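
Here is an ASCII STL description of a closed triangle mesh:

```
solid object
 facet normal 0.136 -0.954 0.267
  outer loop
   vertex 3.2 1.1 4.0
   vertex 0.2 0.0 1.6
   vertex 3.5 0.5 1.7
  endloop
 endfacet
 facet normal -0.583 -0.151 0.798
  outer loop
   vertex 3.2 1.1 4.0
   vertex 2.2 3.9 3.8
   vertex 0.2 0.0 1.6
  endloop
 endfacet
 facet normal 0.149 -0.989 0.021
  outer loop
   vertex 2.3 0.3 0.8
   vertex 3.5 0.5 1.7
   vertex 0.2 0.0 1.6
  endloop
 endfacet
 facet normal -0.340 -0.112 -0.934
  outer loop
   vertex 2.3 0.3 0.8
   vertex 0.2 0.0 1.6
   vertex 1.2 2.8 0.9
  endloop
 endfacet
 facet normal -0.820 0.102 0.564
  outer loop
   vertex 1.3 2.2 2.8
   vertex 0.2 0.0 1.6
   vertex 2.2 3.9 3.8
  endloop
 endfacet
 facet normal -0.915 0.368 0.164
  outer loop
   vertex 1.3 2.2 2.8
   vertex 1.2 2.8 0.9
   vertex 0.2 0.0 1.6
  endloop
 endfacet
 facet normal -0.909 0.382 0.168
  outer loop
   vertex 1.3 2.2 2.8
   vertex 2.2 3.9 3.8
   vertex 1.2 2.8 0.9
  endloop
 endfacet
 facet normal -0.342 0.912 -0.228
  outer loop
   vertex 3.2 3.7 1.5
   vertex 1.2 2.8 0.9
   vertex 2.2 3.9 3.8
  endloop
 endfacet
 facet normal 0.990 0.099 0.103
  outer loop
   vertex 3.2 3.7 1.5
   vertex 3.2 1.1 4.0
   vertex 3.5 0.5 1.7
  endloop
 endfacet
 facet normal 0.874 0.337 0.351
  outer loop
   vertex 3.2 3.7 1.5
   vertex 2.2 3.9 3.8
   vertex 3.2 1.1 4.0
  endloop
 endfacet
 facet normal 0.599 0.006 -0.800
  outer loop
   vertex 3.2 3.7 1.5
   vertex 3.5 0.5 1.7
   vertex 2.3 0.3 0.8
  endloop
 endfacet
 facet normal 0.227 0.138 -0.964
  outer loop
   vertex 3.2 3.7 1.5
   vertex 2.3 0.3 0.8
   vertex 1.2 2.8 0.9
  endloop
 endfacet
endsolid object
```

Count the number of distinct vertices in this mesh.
8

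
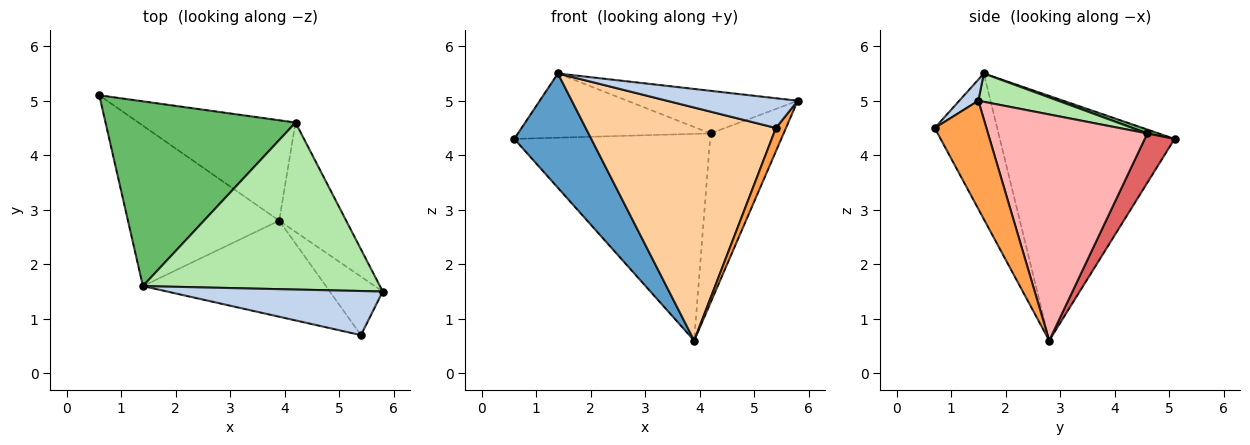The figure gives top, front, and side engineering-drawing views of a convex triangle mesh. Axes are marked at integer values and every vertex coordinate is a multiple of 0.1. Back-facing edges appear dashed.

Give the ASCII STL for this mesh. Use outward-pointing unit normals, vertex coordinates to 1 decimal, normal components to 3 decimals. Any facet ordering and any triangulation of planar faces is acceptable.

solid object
 facet normal -0.797 -0.351 -0.492
  outer loop
   vertex 3.9 2.8 0.6
   vertex 1.4 1.6 5.5
   vertex 0.6 5.1 4.3
  endloop
 endfacet
 facet normal 0.081 -0.557 0.826
  outer loop
   vertex 5.4 0.7 4.5
   vertex 5.8 1.5 5.0
   vertex 1.4 1.6 5.5
  endloop
 endfacet
 facet normal 0.885 -0.172 -0.433
  outer loop
   vertex 5.4 0.7 4.5
   vertex 3.9 2.8 0.6
   vertex 5.8 1.5 5.0
  endloop
 endfacet
 facet normal -0.290 -0.885 -0.365
  outer loop
   vertex 5.4 0.7 4.5
   vertex 1.4 1.6 5.5
   vertex 3.9 2.8 0.6
  endloop
 endfacet
 facet normal 0.019 0.328 0.944
  outer loop
   vertex 4.2 4.6 4.4
   vertex 0.6 5.1 4.3
   vertex 1.4 1.6 5.5
  endloop
 endfacet
 facet normal 0.115 0.246 0.963
  outer loop
   vertex 4.2 4.6 4.4
   vertex 1.4 1.6 5.5
   vertex 5.8 1.5 5.0
  endloop
 endfacet
 facet normal 0.136 0.891 -0.433
  outer loop
   vertex 4.2 4.6 4.4
   vertex 3.9 2.8 0.6
   vertex 0.6 5.1 4.3
  endloop
 endfacet
 facet normal 0.878 0.403 -0.260
  outer loop
   vertex 4.2 4.6 4.4
   vertex 5.8 1.5 5.0
   vertex 3.9 2.8 0.6
  endloop
 endfacet
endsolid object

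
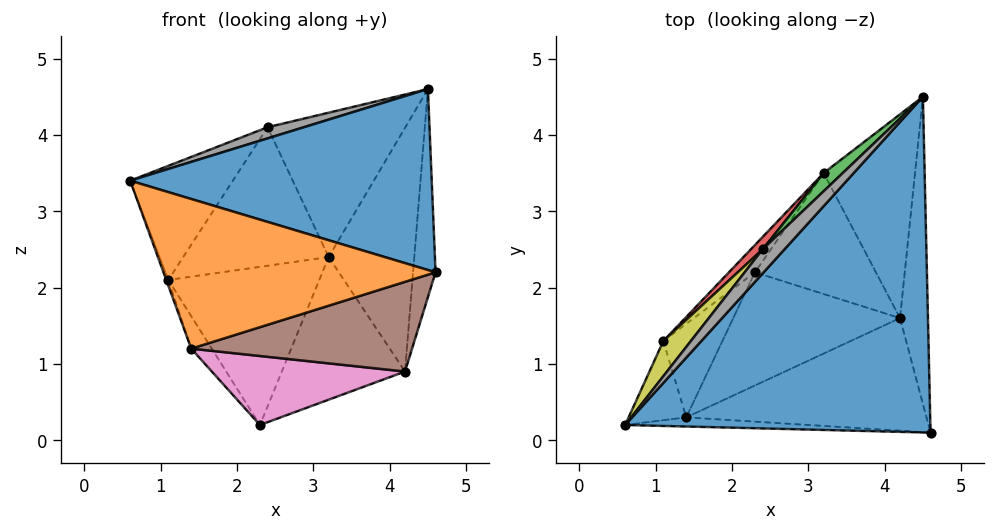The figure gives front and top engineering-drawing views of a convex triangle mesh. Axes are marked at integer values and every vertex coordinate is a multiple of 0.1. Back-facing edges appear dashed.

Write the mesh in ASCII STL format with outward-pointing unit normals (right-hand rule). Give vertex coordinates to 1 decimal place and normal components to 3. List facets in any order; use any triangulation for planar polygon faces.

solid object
 facet normal 0.245 -0.460 0.854
  outer loop
   vertex 4.5 4.5 4.6
   vertex 0.6 0.2 3.4
   vertex 4.6 0.1 2.2
  endloop
 endfacet
 facet normal -0.043 -0.997 -0.061
  outer loop
   vertex 1.4 0.3 1.2
   vertex 4.6 0.1 2.2
   vertex 0.6 0.2 3.4
  endloop
 endfacet
 facet normal -0.940 0.025 -0.341
  outer loop
   vertex 1.1 1.3 2.1
   vertex 1.4 0.3 1.2
   vertex 0.6 0.2 3.4
  endloop
 endfacet
 facet normal -0.867 0.163 -0.470
  outer loop
   vertex 1.1 1.3 2.1
   vertex 2.3 2.2 0.2
   vertex 1.4 0.3 1.2
  endloop
 endfacet
 facet normal 0.979 0.114 -0.169
  outer loop
   vertex 4.2 1.6 0.9
   vertex 4.5 4.5 4.6
   vertex 4.6 0.1 2.2
  endloop
 endfacet
 facet normal 0.201 -0.610 -0.766
  outer loop
   vertex 4.2 1.6 0.9
   vertex 4.6 0.1 2.2
   vertex 1.4 0.3 1.2
  endloop
 endfacet
 facet normal 0.149 -0.515 -0.844
  outer loop
   vertex 4.2 1.6 0.9
   vertex 1.4 0.3 1.2
   vertex 2.3 2.2 0.2
  endloop
 endfacet
 facet normal 0.181 -0.413 0.892
  outer loop
   vertex 2.4 2.5 4.1
   vertex 0.6 0.2 3.4
   vertex 4.5 4.5 4.6
  endloop
 endfacet
 facet normal -0.800 0.573 0.177
  outer loop
   vertex 2.4 2.5 4.1
   vertex 1.1 1.3 2.1
   vertex 0.6 0.2 3.4
  endloop
 endfacet
 facet normal -0.710 0.694 -0.120
  outer loop
   vertex 3.2 3.5 2.4
   vertex 2.3 2.2 0.2
   vertex 1.1 1.3 2.1
  endloop
 endfacet
 facet normal 0.444 0.687 -0.575
  outer loop
   vertex 3.2 3.5 2.4
   vertex 4.5 4.5 4.6
   vertex 4.2 1.6 0.9
  endloop
 endfacet
 facet normal 0.432 0.688 -0.583
  outer loop
   vertex 3.2 3.5 2.4
   vertex 4.2 1.6 0.9
   vertex 2.3 2.2 0.2
  endloop
 endfacet
 facet normal -0.698 0.711 0.089
  outer loop
   vertex 3.2 3.5 2.4
   vertex 2.4 2.5 4.1
   vertex 4.5 4.5 4.6
  endloop
 endfacet
 facet normal -0.726 0.685 0.061
  outer loop
   vertex 3.2 3.5 2.4
   vertex 1.1 1.3 2.1
   vertex 2.4 2.5 4.1
  endloop
 endfacet
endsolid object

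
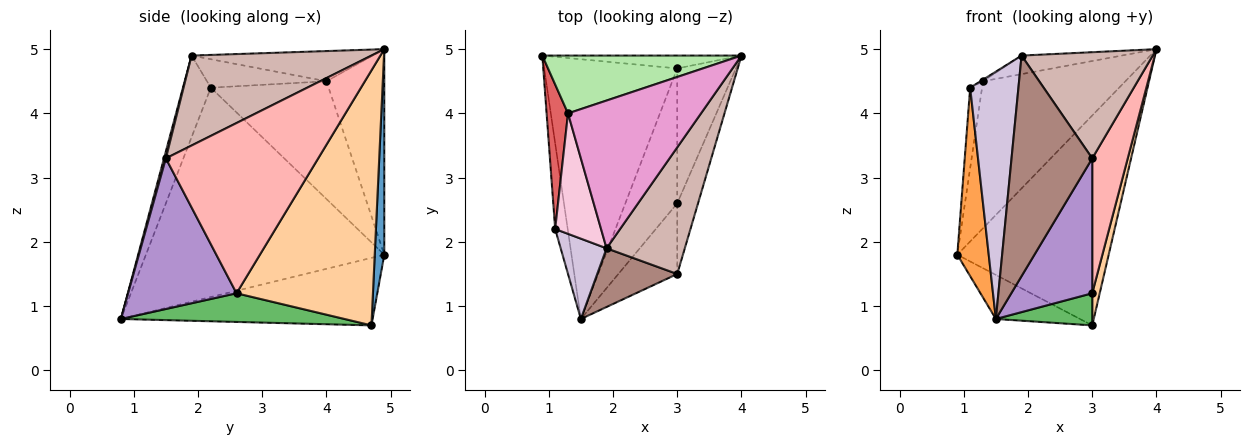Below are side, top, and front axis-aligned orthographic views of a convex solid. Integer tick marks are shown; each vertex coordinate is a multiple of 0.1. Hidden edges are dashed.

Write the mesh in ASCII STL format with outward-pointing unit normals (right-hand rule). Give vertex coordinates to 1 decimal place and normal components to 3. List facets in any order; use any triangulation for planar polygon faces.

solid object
 facet normal 0.063 0.996 -0.061
  outer loop
   vertex 3.0 4.7 0.7
   vertex 0.9 4.9 1.8
   vertex 4.0 4.9 5.0
  endloop
 endfacet
 facet normal -0.448 0.150 -0.882
  outer loop
   vertex 3.0 4.7 0.7
   vertex 1.5 0.8 0.8
   vertex 0.9 4.9 1.8
  endloop
 endfacet
 facet normal -0.990 -0.130 -0.059
  outer loop
   vertex 1.1 2.2 4.4
   vertex 0.9 4.9 1.8
   vertex 1.5 0.8 0.8
  endloop
 endfacet
 facet normal 0.973 -0.053 -0.224
  outer loop
   vertex 3.0 2.6 1.2
   vertex 3.0 4.7 0.7
   vertex 4.0 4.9 5.0
  endloop
 endfacet
 facet normal 0.473 -0.204 -0.857
  outer loop
   vertex 3.0 2.6 1.2
   vertex 1.5 0.8 0.8
   vertex 3.0 4.7 0.7
  endloop
 endfacet
 facet normal -0.354 0.870 0.343
  outer loop
   vertex 1.3 4.0 4.5
   vertex 4.0 4.9 5.0
   vertex 0.9 4.9 1.8
  endloop
 endfacet
 facet normal -0.979 0.099 0.178
  outer loop
   vertex 1.3 4.0 4.5
   vertex 0.9 4.9 1.8
   vertex 1.1 2.2 4.4
  endloop
 endfacet
 facet normal 0.967 -0.225 -0.118
  outer loop
   vertex 3.0 1.5 3.3
   vertex 3.0 2.6 1.2
   vertex 4.0 4.9 5.0
  endloop
 endfacet
 facet normal 0.765 -0.571 -0.299
  outer loop
   vertex 3.0 1.5 3.3
   vertex 1.5 0.8 0.8
   vertex 3.0 2.6 1.2
  endloop
 endfacet
 facet normal -0.482 -0.834 0.271
  outer loop
   vertex 1.9 1.9 4.9
   vertex 1.1 2.2 4.4
   vertex 1.5 0.8 0.8
  endloop
 endfacet
 facet normal 0.023 -0.966 0.257
  outer loop
   vertex 1.9 1.9 4.9
   vertex 1.5 0.8 0.8
   vertex 3.0 1.5 3.3
  endloop
 endfacet
 facet normal 0.661 -0.482 0.575
  outer loop
   vertex 1.9 1.9 4.9
   vertex 3.0 1.5 3.3
   vertex 4.0 4.9 5.0
  endloop
 endfacet
 facet normal -0.220 0.122 0.968
  outer loop
   vertex 1.9 1.9 4.9
   vertex 4.0 4.9 5.0
   vertex 1.3 4.0 4.5
  endloop
 endfacet
 facet normal -0.527 0.011 0.850
  outer loop
   vertex 1.9 1.9 4.9
   vertex 1.3 4.0 4.5
   vertex 1.1 2.2 4.4
  endloop
 endfacet
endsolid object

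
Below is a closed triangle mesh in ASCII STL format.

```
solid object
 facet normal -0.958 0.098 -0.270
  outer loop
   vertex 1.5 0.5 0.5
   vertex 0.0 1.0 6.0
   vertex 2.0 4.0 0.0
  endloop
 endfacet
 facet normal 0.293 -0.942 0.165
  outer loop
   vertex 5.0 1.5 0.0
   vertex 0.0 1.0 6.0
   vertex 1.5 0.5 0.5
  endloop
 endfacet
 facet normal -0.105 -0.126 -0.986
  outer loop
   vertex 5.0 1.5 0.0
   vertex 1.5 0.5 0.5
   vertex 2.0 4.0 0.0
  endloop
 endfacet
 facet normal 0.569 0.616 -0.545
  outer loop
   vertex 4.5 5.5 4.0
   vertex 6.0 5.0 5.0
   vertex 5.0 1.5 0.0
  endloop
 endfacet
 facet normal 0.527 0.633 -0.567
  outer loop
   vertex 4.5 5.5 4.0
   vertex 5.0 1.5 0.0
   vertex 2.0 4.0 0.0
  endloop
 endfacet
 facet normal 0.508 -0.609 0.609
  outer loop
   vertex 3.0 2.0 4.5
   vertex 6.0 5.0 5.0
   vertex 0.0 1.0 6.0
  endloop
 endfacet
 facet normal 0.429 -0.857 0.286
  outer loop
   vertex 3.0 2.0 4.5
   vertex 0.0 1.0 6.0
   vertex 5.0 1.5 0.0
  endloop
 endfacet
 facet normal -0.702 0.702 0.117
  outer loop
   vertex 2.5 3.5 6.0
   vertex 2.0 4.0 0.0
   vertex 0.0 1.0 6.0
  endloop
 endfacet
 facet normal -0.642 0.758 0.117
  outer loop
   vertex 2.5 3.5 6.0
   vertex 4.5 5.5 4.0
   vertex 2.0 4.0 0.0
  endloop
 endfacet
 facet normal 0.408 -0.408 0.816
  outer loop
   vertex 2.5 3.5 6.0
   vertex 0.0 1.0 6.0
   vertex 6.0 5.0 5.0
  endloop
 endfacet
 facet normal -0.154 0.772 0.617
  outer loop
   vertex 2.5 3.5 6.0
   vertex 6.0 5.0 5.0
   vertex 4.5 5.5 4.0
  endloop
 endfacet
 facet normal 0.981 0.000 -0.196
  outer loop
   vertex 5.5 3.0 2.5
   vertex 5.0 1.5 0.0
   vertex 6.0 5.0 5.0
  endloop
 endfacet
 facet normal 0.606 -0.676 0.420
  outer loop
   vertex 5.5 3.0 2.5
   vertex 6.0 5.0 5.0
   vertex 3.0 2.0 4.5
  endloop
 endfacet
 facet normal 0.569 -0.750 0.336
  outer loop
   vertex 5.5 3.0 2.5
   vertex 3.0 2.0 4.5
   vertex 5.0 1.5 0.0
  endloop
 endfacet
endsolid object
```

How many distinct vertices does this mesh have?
9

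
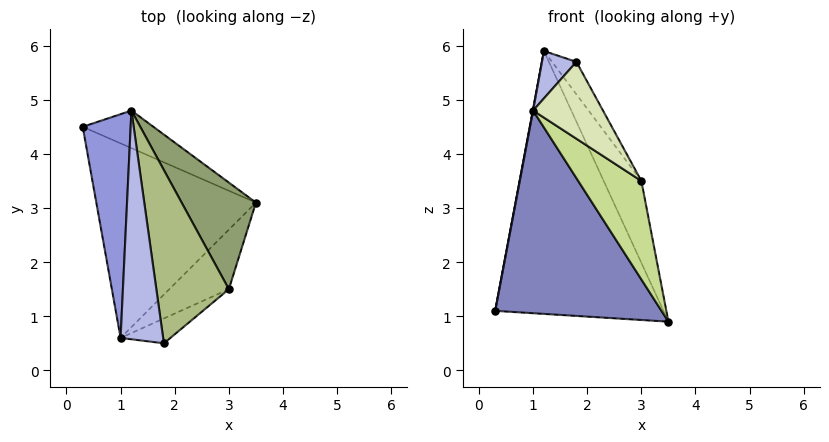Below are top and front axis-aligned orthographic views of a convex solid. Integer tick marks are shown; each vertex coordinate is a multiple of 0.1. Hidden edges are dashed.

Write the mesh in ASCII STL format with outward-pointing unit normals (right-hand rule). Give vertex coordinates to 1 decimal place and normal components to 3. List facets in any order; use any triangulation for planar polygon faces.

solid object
 facet normal 0.391 0.911 -0.130
  outer loop
   vertex 1.2 4.8 5.9
   vertex 3.5 3.1 0.9
   vertex 0.3 4.5 1.1
  endloop
 endfacet
 facet normal -0.338 -0.679 -0.652
  outer loop
   vertex 1.0 0.6 4.8
   vertex 0.3 4.5 1.1
   vertex 3.5 3.1 0.9
  endloop
 endfacet
 facet normal -0.983 -0.001 0.184
  outer loop
   vertex 1.0 0.6 4.8
   vertex 1.2 4.8 5.9
   vertex 0.3 4.5 1.1
  endloop
 endfacet
 facet normal -0.748 -0.135 0.650
  outer loop
   vertex 1.0 0.6 4.8
   vertex 1.8 0.5 5.7
   vertex 1.2 4.8 5.9
  endloop
 endfacet
 facet normal 0.909 0.255 0.331
  outer loop
   vertex 3.0 1.5 3.5
   vertex 3.5 3.1 0.9
   vertex 1.2 4.8 5.9
  endloop
 endfacet
 facet normal 0.855 0.096 0.510
  outer loop
   vertex 3.0 1.5 3.5
   vertex 1.2 4.8 5.9
   vertex 1.8 0.5 5.7
  endloop
 endfacet
 facet normal 0.049 -0.855 -0.517
  outer loop
   vertex 3.0 1.5 3.5
   vertex 1.0 0.6 4.8
   vertex 3.5 3.1 0.9
  endloop
 endfacet
 facet normal 0.222 -0.928 -0.300
  outer loop
   vertex 3.0 1.5 3.5
   vertex 1.8 0.5 5.7
   vertex 1.0 0.6 4.8
  endloop
 endfacet
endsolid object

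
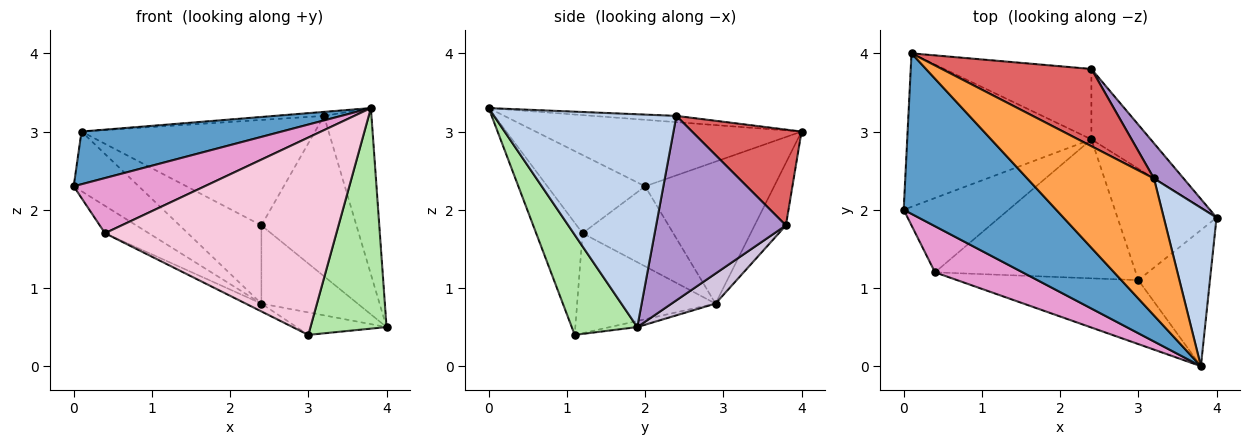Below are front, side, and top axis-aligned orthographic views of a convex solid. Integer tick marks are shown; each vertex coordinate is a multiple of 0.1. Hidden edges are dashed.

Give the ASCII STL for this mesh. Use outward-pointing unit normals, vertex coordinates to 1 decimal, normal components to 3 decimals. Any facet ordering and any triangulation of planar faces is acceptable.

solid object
 facet normal -0.383 -0.288 0.878
  outer loop
   vertex 3.8 0.0 3.3
   vertex 0.1 4.0 3.0
   vertex 0.0 2.0 2.3
  endloop
 endfacet
 facet normal 0.941 0.245 0.233
  outer loop
   vertex 3.2 2.4 3.2
   vertex 3.8 0.0 3.3
   vertex 4.0 1.9 0.5
  endloop
 endfacet
 facet normal -0.049 0.029 0.998
  outer loop
   vertex 3.2 2.4 3.2
   vertex 0.1 4.0 3.0
   vertex 3.8 0.0 3.3
  endloop
 endfacet
 facet normal -0.583 0.294 -0.757
  outer loop
   vertex 2.4 2.9 0.8
   vertex 0.0 2.0 2.3
   vertex 0.1 4.0 3.0
  endloop
 endfacet
 facet normal -0.060 0.197 -0.978
  outer loop
   vertex 3.0 1.1 0.4
   vertex 2.4 2.9 0.8
   vertex 4.0 1.9 0.5
  endloop
 endfacet
 facet normal 0.591 -0.686 -0.423
  outer loop
   vertex 3.0 1.1 0.4
   vertex 4.0 1.9 0.5
   vertex 3.8 0.0 3.3
  endloop
 endfacet
 facet normal 0.354 0.755 0.552
  outer loop
   vertex 2.4 3.8 1.8
   vertex 0.1 4.0 3.0
   vertex 3.2 2.4 3.2
  endloop
 endfacet
 facet normal -0.274 0.715 -0.643
  outer loop
   vertex 2.4 3.8 1.8
   vertex 2.4 2.9 0.8
   vertex 0.1 4.0 3.0
  endloop
 endfacet
 facet normal 0.800 0.586 0.129
  outer loop
   vertex 2.4 3.8 1.8
   vertex 3.2 2.4 3.2
   vertex 4.0 1.9 0.5
  endloop
 endfacet
 facet normal 0.321 0.704 -0.634
  outer loop
   vertex 2.4 3.8 1.8
   vertex 4.0 1.9 0.5
   vertex 2.4 2.9 0.8
  endloop
 endfacet
 facet normal -0.582 0.281 -0.763
  outer loop
   vertex 0.4 1.2 1.7
   vertex 0.0 2.0 2.3
   vertex 2.4 2.9 0.8
  endloop
 endfacet
 facet normal -0.445 0.050 -0.894
  outer loop
   vertex 0.4 1.2 1.7
   vertex 2.4 2.9 0.8
   vertex 3.0 1.1 0.4
  endloop
 endfacet
 facet normal -0.497 -0.666 0.557
  outer loop
   vertex 0.4 1.2 1.7
   vertex 3.8 0.0 3.3
   vertex 0.0 2.0 2.3
  endloop
 endfacet
 facet normal -0.187 -0.934 -0.303
  outer loop
   vertex 0.4 1.2 1.7
   vertex 3.0 1.1 0.4
   vertex 3.8 0.0 3.3
  endloop
 endfacet
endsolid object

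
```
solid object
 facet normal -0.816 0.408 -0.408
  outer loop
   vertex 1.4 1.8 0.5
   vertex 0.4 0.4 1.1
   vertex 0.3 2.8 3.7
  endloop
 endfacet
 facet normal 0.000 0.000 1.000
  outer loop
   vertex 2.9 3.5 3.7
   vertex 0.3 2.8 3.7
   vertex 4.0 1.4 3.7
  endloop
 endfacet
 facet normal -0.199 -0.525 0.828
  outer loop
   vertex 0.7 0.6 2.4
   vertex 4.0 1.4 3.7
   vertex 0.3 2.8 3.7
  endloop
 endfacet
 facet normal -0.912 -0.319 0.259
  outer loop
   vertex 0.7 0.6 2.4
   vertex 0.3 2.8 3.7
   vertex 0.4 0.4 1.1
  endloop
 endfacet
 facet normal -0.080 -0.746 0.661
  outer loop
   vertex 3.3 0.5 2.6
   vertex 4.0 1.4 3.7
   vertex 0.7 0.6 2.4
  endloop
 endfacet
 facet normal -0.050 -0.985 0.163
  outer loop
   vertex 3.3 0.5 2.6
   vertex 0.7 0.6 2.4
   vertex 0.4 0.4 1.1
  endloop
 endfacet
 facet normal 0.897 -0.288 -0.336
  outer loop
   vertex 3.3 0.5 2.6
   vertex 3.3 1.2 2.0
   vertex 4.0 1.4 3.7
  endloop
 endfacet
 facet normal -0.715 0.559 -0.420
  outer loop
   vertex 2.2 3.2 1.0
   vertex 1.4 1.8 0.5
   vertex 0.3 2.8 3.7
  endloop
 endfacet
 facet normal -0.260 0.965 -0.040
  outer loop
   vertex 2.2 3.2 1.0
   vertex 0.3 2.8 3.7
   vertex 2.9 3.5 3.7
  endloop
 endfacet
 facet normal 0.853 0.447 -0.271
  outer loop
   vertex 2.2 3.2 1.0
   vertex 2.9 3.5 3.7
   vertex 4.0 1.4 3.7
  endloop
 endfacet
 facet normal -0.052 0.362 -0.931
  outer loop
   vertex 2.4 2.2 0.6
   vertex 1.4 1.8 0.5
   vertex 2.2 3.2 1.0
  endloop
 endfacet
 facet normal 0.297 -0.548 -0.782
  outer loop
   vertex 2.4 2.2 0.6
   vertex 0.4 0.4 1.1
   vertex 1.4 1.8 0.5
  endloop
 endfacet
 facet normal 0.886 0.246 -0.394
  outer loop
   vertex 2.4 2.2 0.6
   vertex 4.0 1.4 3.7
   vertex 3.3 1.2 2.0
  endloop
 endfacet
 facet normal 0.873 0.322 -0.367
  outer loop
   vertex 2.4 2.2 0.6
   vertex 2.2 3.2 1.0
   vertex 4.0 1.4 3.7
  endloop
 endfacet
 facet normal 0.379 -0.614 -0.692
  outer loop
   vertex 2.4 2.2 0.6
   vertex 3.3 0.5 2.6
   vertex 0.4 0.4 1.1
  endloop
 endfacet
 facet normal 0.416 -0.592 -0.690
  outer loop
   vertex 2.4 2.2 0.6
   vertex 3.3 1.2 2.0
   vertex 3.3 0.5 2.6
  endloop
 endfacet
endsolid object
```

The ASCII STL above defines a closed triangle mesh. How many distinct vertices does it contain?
10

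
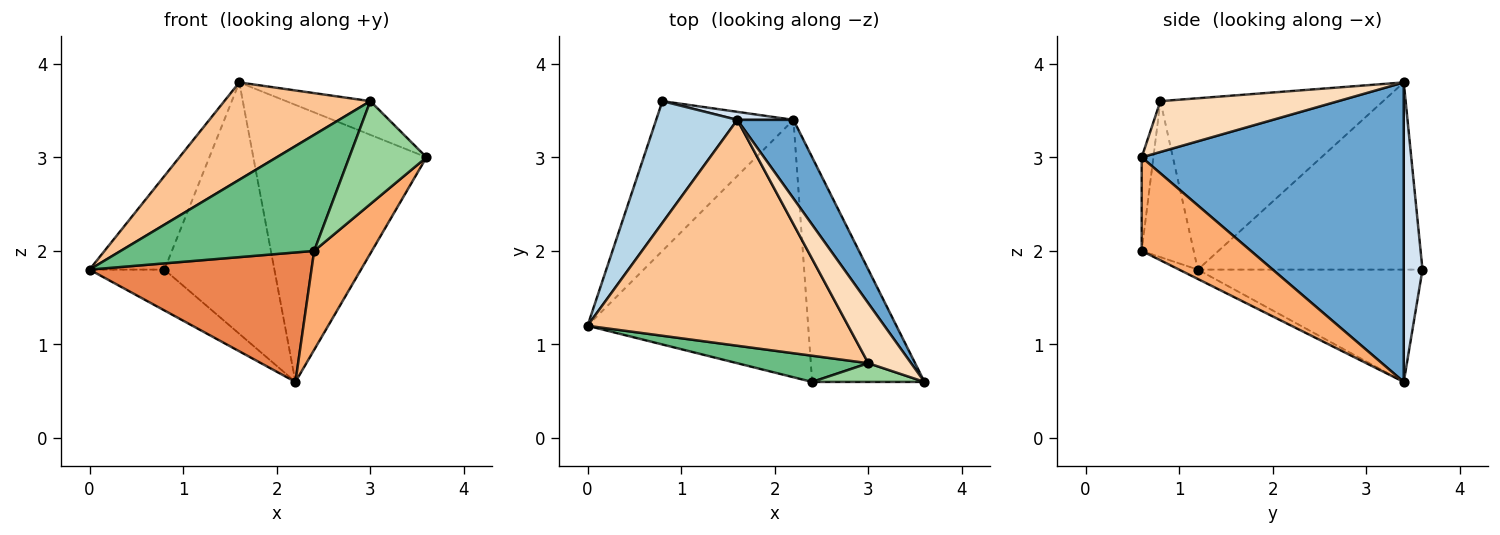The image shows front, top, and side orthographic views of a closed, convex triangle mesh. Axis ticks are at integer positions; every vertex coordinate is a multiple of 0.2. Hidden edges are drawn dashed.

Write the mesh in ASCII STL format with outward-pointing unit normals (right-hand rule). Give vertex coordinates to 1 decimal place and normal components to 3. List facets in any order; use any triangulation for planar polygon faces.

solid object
 facet normal 0.824 0.545 0.155
  outer loop
   vertex 1.6 3.4 3.8
   vertex 3.6 0.6 3.0
   vertex 2.2 3.4 0.6
  endloop
 endfacet
 facet normal -0.620 0.207 -0.757
  outer loop
   vertex 0.8 3.6 1.8
   vertex 2.2 3.4 0.6
   vertex 0.0 1.2 1.8
  endloop
 endfacet
 facet normal -0.877 0.292 0.380
  outer loop
   vertex 0.8 3.6 1.8
   vertex 0.0 1.2 1.8
   vertex 1.6 3.4 3.8
  endloop
 endfacet
 facet normal 0.168 0.985 0.031
  outer loop
   vertex 0.8 3.6 1.8
   vertex 1.6 3.4 3.8
   vertex 2.2 3.4 0.6
  endloop
 endfacet
 facet normal -0.038 -0.449 -0.893
  outer loop
   vertex 2.4 0.6 2.0
   vertex 0.0 1.2 1.8
   vertex 2.2 3.4 0.6
  endloop
 endfacet
 facet normal 0.606 -0.321 -0.728
  outer loop
   vertex 2.4 0.6 2.0
   vertex 2.2 3.4 0.6
   vertex 3.6 0.6 3.0
  endloop
 endfacet
 facet normal -0.517 -0.339 0.786
  outer loop
   vertex 3.0 0.8 3.6
   vertex 1.6 3.4 3.8
   vertex 0.0 1.2 1.8
  endloop
 endfacet
 facet normal 0.719 0.341 0.606
  outer loop
   vertex 3.0 0.8 3.6
   vertex 3.6 0.6 3.0
   vertex 1.6 3.4 3.8
  endloop
 endfacet
 facet normal -0.254 -0.944 0.213
  outer loop
   vertex 3.0 0.8 3.6
   vertex 0.0 1.2 1.8
   vertex 2.4 0.6 2.0
  endloop
 endfacet
 facet normal -0.147 -0.973 0.177
  outer loop
   vertex 3.0 0.8 3.6
   vertex 2.4 0.6 2.0
   vertex 3.6 0.6 3.0
  endloop
 endfacet
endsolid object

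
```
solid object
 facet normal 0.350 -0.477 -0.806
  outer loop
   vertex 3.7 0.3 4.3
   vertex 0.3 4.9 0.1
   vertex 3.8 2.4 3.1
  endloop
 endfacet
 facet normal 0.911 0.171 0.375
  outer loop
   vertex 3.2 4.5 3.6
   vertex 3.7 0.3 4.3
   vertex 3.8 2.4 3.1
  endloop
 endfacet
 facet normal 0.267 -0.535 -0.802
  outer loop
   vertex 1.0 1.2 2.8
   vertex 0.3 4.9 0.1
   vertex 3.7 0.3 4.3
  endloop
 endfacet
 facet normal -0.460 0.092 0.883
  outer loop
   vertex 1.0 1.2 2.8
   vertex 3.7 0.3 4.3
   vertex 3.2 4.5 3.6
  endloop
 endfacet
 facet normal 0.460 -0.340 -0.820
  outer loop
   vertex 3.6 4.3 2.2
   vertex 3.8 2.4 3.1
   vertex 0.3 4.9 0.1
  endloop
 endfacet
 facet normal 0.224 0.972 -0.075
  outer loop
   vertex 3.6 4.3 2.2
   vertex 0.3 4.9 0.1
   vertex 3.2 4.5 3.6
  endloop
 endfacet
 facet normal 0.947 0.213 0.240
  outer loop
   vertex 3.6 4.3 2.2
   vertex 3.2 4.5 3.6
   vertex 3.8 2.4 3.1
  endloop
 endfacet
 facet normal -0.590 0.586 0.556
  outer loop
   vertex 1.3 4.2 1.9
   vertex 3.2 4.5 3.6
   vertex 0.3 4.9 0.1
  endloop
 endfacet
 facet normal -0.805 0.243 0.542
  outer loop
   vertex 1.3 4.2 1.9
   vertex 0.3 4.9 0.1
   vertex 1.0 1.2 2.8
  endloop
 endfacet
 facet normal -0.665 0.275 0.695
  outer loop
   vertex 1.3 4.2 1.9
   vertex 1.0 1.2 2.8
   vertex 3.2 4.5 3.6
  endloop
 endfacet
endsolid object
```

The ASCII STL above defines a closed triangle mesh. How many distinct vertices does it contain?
7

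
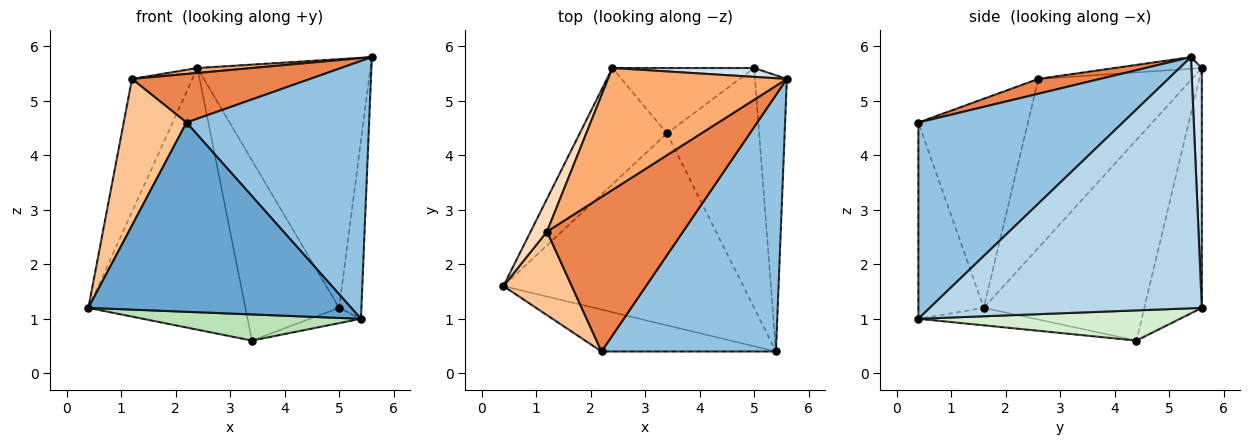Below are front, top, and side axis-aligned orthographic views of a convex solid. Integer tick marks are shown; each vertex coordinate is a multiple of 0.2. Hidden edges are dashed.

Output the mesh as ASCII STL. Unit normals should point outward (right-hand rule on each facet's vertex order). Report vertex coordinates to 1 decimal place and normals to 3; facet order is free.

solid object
 facet normal -0.236 -0.949 -0.210
  outer loop
   vertex 5.4 0.4 1.0
   vertex 2.2 0.4 4.6
   vertex 0.4 1.6 1.2
  endloop
 endfacet
 facet normal 0.622 -0.555 0.553
  outer loop
   vertex 5.4 0.4 1.0
   vertex 5.6 5.4 5.8
   vertex 2.2 0.4 4.6
  endloop
 endfacet
 facet normal 0.989 0.081 -0.125
  outer loop
   vertex 5.4 0.4 1.0
   vertex 5.0 5.6 1.2
   vertex 5.6 5.4 5.8
  endloop
 endfacet
 facet normal 0.060 0.998 0.036
  outer loop
   vertex 2.4 5.6 5.6
   vertex 5.6 5.4 5.8
   vertex 5.0 5.6 1.2
  endloop
 endfacet
 facet normal 0.103 -0.298 0.949
  outer loop
   vertex 1.2 2.6 5.4
   vertex 2.2 0.4 4.6
   vertex 5.6 5.4 5.8
  endloop
 endfacet
 facet normal -0.065 -0.041 0.997
  outer loop
   vertex 1.2 2.6 5.4
   vertex 5.6 5.4 5.8
   vertex 2.4 5.6 5.6
  endloop
 endfacet
 facet normal -0.835 -0.479 0.273
  outer loop
   vertex 1.2 2.6 5.4
   vertex 0.4 1.6 1.2
   vertex 2.2 0.4 4.6
  endloop
 endfacet
 facet normal -0.927 0.365 0.090
  outer loop
   vertex 1.2 2.6 5.4
   vertex 2.4 5.6 5.6
   vertex 0.4 1.6 1.2
  endloop
 endfacet
 facet normal -0.683 0.668 -0.297
  outer loop
   vertex 3.4 4.4 0.6
   vertex 0.4 1.6 1.2
   vertex 2.4 5.6 5.6
  endloop
 endfacet
 facet normal -0.500 0.814 -0.295
  outer loop
   vertex 3.4 4.4 0.6
   vertex 2.4 5.6 5.6
   vertex 5.0 5.6 1.2
  endloop
 endfacet
 facet normal -0.072 -0.135 -0.988
  outer loop
   vertex 3.4 4.4 0.6
   vertex 5.4 0.4 1.0
   vertex 0.4 1.6 1.2
  endloop
 endfacet
 facet normal 0.310 0.060 -0.949
  outer loop
   vertex 3.4 4.4 0.6
   vertex 5.0 5.6 1.2
   vertex 5.4 0.4 1.0
  endloop
 endfacet
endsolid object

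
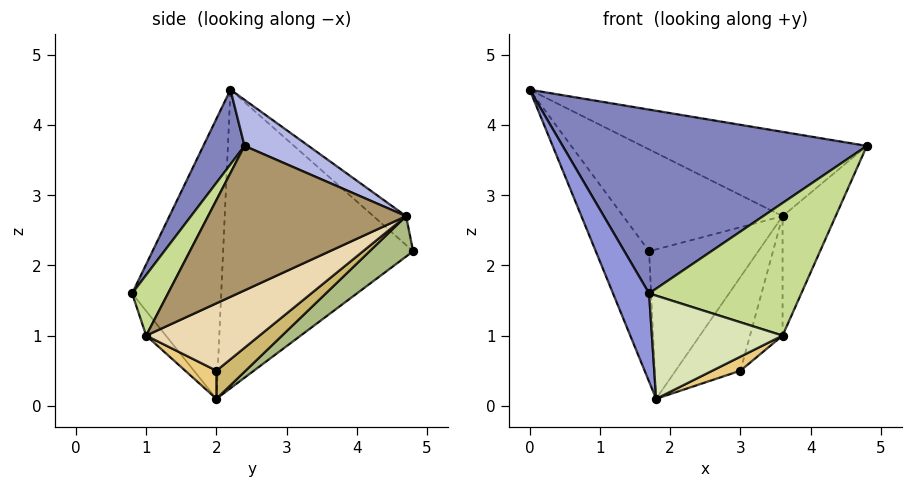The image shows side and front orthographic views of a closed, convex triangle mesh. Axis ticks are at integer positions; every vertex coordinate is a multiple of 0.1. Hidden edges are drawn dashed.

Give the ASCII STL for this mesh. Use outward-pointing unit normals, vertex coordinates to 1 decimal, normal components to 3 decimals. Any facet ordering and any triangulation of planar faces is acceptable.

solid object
 facet normal -0.892 0.250 -0.376
  outer loop
   vertex 1.8 2.0 0.1
   vertex 0.0 2.2 4.5
   vertex 1.7 4.8 2.2
  endloop
 endfacet
 facet normal 0.117 -0.866 0.487
  outer loop
   vertex 1.7 0.8 1.6
   vertex 4.8 2.4 3.7
   vertex 0.0 2.2 4.5
  endloop
 endfacet
 facet normal -0.871 -0.353 -0.340
  outer loop
   vertex 1.7 0.8 1.6
   vertex 0.0 2.2 4.5
   vertex 1.8 2.0 0.1
  endloop
 endfacet
 facet normal 0.128 0.451 0.883
  outer loop
   vertex 3.6 4.7 2.7
   vertex 0.0 2.2 4.5
   vertex 4.8 2.4 3.7
  endloop
 endfacet
 facet normal -0.145 0.707 0.692
  outer loop
   vertex 3.6 4.7 2.7
   vertex 1.7 4.8 2.2
   vertex 0.0 2.2 4.5
  endloop
 endfacet
 facet normal 0.235 0.589 -0.774
  outer loop
   vertex 3.6 4.7 2.7
   vertex 1.8 2.0 0.1
   vertex 1.7 4.8 2.2
  endloop
 endfacet
 facet normal 0.213 -0.903 0.373
  outer loop
   vertex 3.6 1.0 1.0
   vertex 4.8 2.4 3.7
   vertex 1.7 0.8 1.6
  endloop
 endfacet
 facet normal -0.116 -0.772 -0.625
  outer loop
   vertex 3.6 1.0 1.0
   vertex 1.7 0.8 1.6
   vertex 1.8 2.0 0.1
  endloop
 endfacet
 facet normal 0.841 0.226 -0.491
  outer loop
   vertex 3.6 1.0 1.0
   vertex 3.6 4.7 2.7
   vertex 4.8 2.4 3.7
  endloop
 endfacet
 facet normal 0.259 0.575 -0.776
  outer loop
   vertex 3.0 2.0 0.5
   vertex 1.8 2.0 0.1
   vertex 3.6 4.7 2.7
  endloop
 endfacet
 facet normal 0.304 -0.274 -0.912
  outer loop
   vertex 3.0 2.0 0.5
   vertex 3.6 1.0 1.0
   vertex 1.8 2.0 0.1
  endloop
 endfacet
 facet normal 0.824 0.237 -0.515
  outer loop
   vertex 3.0 2.0 0.5
   vertex 3.6 4.7 2.7
   vertex 3.6 1.0 1.0
  endloop
 endfacet
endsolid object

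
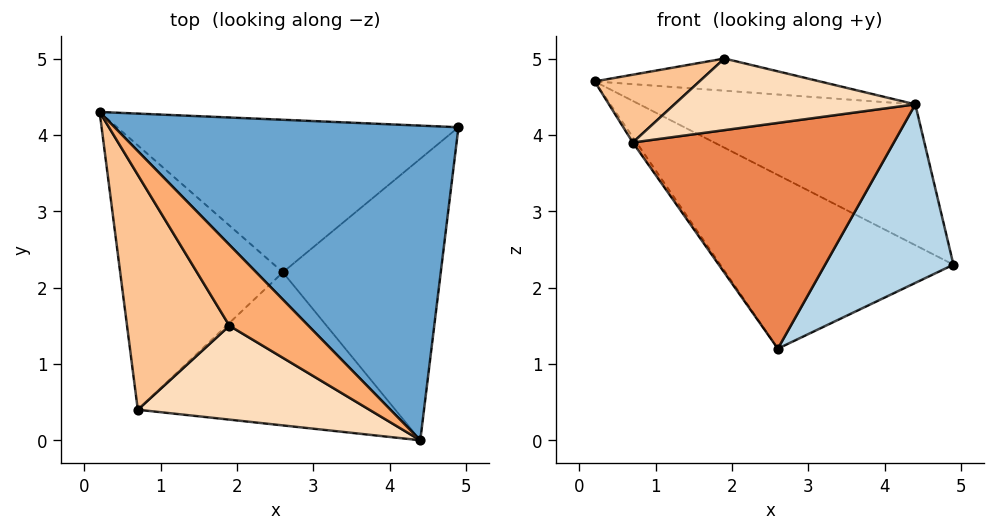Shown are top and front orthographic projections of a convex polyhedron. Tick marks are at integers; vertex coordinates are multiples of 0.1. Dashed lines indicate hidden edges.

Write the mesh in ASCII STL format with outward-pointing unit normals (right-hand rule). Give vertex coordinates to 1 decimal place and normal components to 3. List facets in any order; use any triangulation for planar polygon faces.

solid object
 facet normal 0.435 0.368 0.822
  outer loop
   vertex 4.4 0.0 4.4
   vertex 4.9 4.1 2.3
   vertex 0.2 4.3 4.7
  endloop
 endfacet
 facet normal -0.292 0.719 -0.631
  outer loop
   vertex 2.6 2.2 1.2
   vertex 0.2 4.3 4.7
   vertex 4.9 4.1 2.3
  endloop
 endfacet
 facet normal 0.646 -0.409 -0.645
  outer loop
   vertex 2.6 2.2 1.2
   vertex 4.9 4.1 2.3
   vertex 4.4 0.0 4.4
  endloop
 endfacet
 facet normal -0.821 0.012 -0.570
  outer loop
   vertex 0.7 0.4 3.9
   vertex 0.2 4.3 4.7
   vertex 2.6 2.2 1.2
  endloop
 endfacet
 facet normal -0.014 -0.828 -0.561
  outer loop
   vertex 0.7 0.4 3.9
   vertex 2.6 2.2 1.2
   vertex 4.4 0.0 4.4
  endloop
 endfacet
 facet normal 0.406 0.338 0.849
  outer loop
   vertex 1.9 1.5 5.0
   vertex 4.4 0.0 4.4
   vertex 0.2 4.3 4.7
  endloop
 endfacet
 facet normal -0.531 -0.235 0.814
  outer loop
   vertex 1.9 1.5 5.0
   vertex 0.2 4.3 4.7
   vertex 0.7 0.4 3.9
  endloop
 endfacet
 facet normal -0.170 -0.598 0.784
  outer loop
   vertex 1.9 1.5 5.0
   vertex 0.7 0.4 3.9
   vertex 4.4 0.0 4.4
  endloop
 endfacet
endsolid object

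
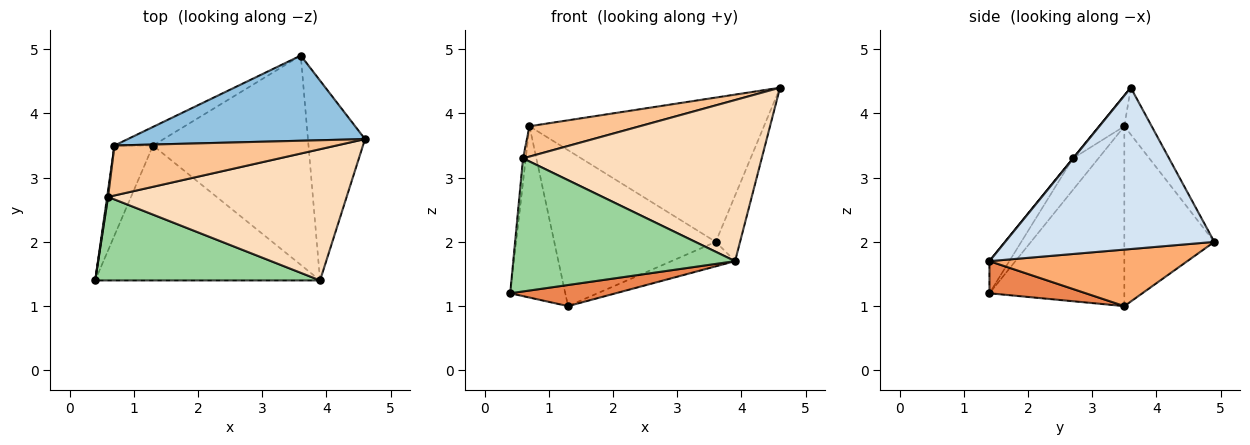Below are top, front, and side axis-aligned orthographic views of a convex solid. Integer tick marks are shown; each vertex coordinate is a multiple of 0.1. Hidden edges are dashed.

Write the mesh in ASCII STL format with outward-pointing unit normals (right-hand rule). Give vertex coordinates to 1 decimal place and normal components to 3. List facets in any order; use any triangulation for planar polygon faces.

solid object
 facet normal -0.908 0.371 -0.195
  outer loop
   vertex 0.7 3.5 3.8
   vertex 1.3 3.5 1.0
   vertex 0.4 1.4 1.2
  endloop
 endfacet
 facet normal -0.100 0.857 0.506
  outer loop
   vertex 0.7 3.5 3.8
   vertex 4.6 3.6 4.4
   vertex 3.6 4.9 2.0
  endloop
 endfacet
 facet normal -0.484 0.869 -0.104
  outer loop
   vertex 0.7 3.5 3.8
   vertex 3.6 4.9 2.0
   vertex 1.3 3.5 1.0
  endloop
 endfacet
 facet normal 0.937 0.109 -0.332
  outer loop
   vertex 3.9 1.4 1.7
   vertex 3.6 4.9 2.0
   vertex 4.6 3.6 4.4
  endloop
 endfacet
 facet normal 0.140 -0.153 -0.978
  outer loop
   vertex 3.9 1.4 1.7
   vertex 0.4 1.4 1.2
   vertex 1.3 3.5 1.0
  endloop
 endfacet
 facet normal 0.340 0.109 -0.934
  outer loop
   vertex 3.9 1.4 1.7
   vertex 1.3 3.5 1.0
   vertex 3.6 4.9 2.0
  endloop
 endfacet
 facet normal -0.117 -0.516 0.849
  outer loop
   vertex 0.6 2.7 3.3
   vertex 4.6 3.6 4.4
   vertex 0.7 3.5 3.8
  endloop
 endfacet
 facet normal 0.001 -0.775 0.632
  outer loop
   vertex 0.6 2.7 3.3
   vertex 3.9 1.4 1.7
   vertex 4.6 3.6 4.4
  endloop
 endfacet
 facet normal -0.994 0.106 0.029
  outer loop
   vertex 0.6 2.7 3.3
   vertex 0.7 3.5 3.8
   vertex 0.4 1.4 1.2
  endloop
 endfacet
 facet normal -0.076 -0.845 0.530
  outer loop
   vertex 0.6 2.7 3.3
   vertex 0.4 1.4 1.2
   vertex 3.9 1.4 1.7
  endloop
 endfacet
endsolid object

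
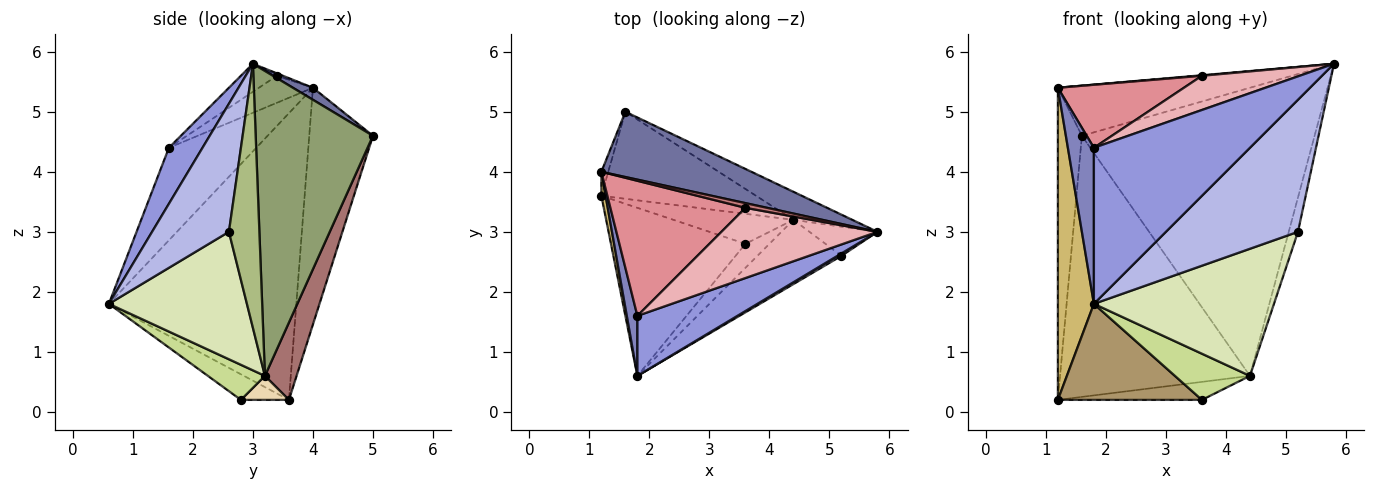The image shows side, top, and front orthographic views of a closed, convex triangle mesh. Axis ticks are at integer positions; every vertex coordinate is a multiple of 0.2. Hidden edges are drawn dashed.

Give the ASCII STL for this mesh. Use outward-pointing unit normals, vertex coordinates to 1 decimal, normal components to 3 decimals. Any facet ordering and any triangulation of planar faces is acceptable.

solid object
 facet normal 0.063 0.608 0.792
  outer loop
   vertex 1.6 5.0 4.6
   vertex 1.2 4.0 5.4
   vertex 5.8 3.0 5.8
  endloop
 endfacet
 facet normal -0.953 -0.284 0.109
  outer loop
   vertex 1.8 1.6 4.4
   vertex 1.2 4.0 5.4
   vertex 1.8 0.6 1.8
  endloop
 endfacet
 facet normal 0.197 -0.915 0.352
  outer loop
   vertex 1.8 1.6 4.4
   vertex 1.8 0.6 1.8
   vertex 5.8 3.0 5.8
  endloop
 endfacet
 facet normal 0.503 -0.864 0.016
  outer loop
   vertex 5.2 2.6 3.0
   vertex 5.8 3.0 5.8
   vertex 1.8 0.6 1.8
  endloop
 endfacet
 facet normal 0.448 0.890 -0.086
  outer loop
   vertex 4.4 3.2 0.6
   vertex 1.6 5.0 4.6
   vertex 5.8 3.0 5.8
  endloop
 endfacet
 facet normal 0.929 0.282 -0.239
  outer loop
   vertex 4.4 3.2 0.6
   vertex 5.8 3.0 5.8
   vertex 5.2 2.6 3.0
  endloop
 endfacet
 facet normal 0.559 -0.736 -0.383
  outer loop
   vertex 4.4 3.2 0.6
   vertex 1.8 0.6 1.8
   vertex 3.6 2.8 0.2
  endloop
 endfacet
 facet normal 0.565 -0.737 -0.372
  outer loop
   vertex 4.4 3.2 0.6
   vertex 5.2 2.6 3.0
   vertex 1.8 0.6 1.8
  endloop
 endfacet
 facet normal -0.163 -0.489 -0.857
  outer loop
   vertex 1.2 3.6 0.2
   vertex 3.6 2.8 0.2
   vertex 1.8 0.6 1.8
  endloop
 endfacet
 facet normal -0.982 -0.189 0.015
  outer loop
   vertex 1.2 3.6 0.2
   vertex 1.8 0.6 1.8
   vertex 1.2 4.0 5.4
  endloop
 endfacet
 facet normal -0.935 0.352 -0.027
  outer loop
   vertex 1.2 3.6 0.2
   vertex 1.2 4.0 5.4
   vertex 1.6 5.0 4.6
  endloop
 endfacet
 facet normal 0.169 0.507 -0.845
  outer loop
   vertex 1.2 3.6 0.2
   vertex 4.4 3.2 0.6
   vertex 3.6 2.8 0.2
  endloop
 endfacet
 facet normal 0.156 0.937 -0.312
  outer loop
   vertex 1.2 3.6 0.2
   vertex 1.6 5.0 4.6
   vertex 4.4 3.2 0.6
  endloop
 endfacet
 facet normal -0.110 -0.110 0.988
  outer loop
   vertex 3.6 3.4 5.6
   vertex 5.8 3.0 5.8
   vertex 1.2 4.0 5.4
  endloop
 endfacet
 facet normal -0.178 -0.416 0.892
  outer loop
   vertex 3.6 3.4 5.6
   vertex 1.2 4.0 5.4
   vertex 1.8 1.6 4.4
  endloop
 endfacet
 facet normal -0.159 -0.432 0.888
  outer loop
   vertex 3.6 3.4 5.6
   vertex 1.8 1.6 4.4
   vertex 5.8 3.0 5.8
  endloop
 endfacet
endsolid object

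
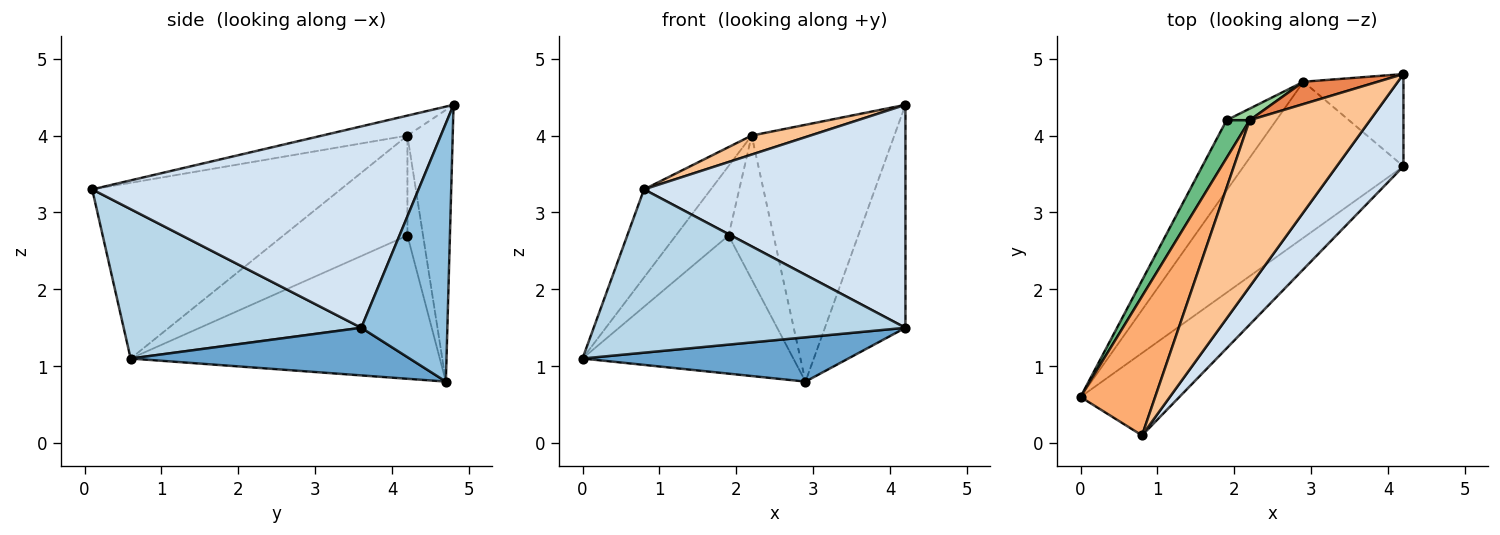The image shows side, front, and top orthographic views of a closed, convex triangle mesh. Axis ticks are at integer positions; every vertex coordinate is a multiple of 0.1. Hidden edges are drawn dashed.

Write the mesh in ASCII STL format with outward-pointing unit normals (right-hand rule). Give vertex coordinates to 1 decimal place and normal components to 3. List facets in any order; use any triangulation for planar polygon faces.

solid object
 facet normal 0.276 -0.263 -0.925
  outer loop
   vertex 2.9 4.7 0.8
   vertex 4.2 3.6 1.5
   vertex 0.0 0.6 1.1
  endloop
 endfacet
 facet normal 0.703 0.657 -0.272
  outer loop
   vertex 4.2 4.8 4.4
   vertex 4.2 3.6 1.5
   vertex 2.9 4.7 0.8
  endloop
 endfacet
 facet normal 0.563 -0.738 -0.372
  outer loop
   vertex 0.8 0.1 3.3
   vertex 0.0 0.6 1.1
   vertex 4.2 3.6 1.5
  endloop
 endfacet
 facet normal 0.756 -0.605 0.250
  outer loop
   vertex 0.8 0.1 3.3
   vertex 4.2 3.6 1.5
   vertex 4.2 4.8 4.4
  endloop
 endfacet
 facet normal -0.301 0.950 0.082
  outer loop
   vertex 2.2 4.2 4.0
   vertex 4.2 4.8 4.4
   vertex 2.9 4.7 0.8
  endloop
 endfacet
 facet normal -0.893 0.240 0.379
  outer loop
   vertex 2.2 4.2 4.0
   vertex 0.0 0.6 1.1
   vertex 0.8 0.1 3.3
  endloop
 endfacet
 facet normal -0.163 -0.112 0.980
  outer loop
   vertex 2.2 4.2 4.0
   vertex 0.8 0.1 3.3
   vertex 4.2 4.8 4.4
  endloop
 endfacet
 facet normal -0.794 0.542 -0.275
  outer loop
   vertex 1.9 4.2 2.7
   vertex 2.9 4.7 0.8
   vertex 0.0 0.6 1.1
  endloop
 endfacet
 facet normal -0.900 0.383 0.208
  outer loop
   vertex 1.9 4.2 2.7
   vertex 0.0 0.6 1.1
   vertex 2.2 4.2 4.0
  endloop
 endfacet
 facet normal -0.327 0.942 0.076
  outer loop
   vertex 1.9 4.2 2.7
   vertex 2.2 4.2 4.0
   vertex 2.9 4.7 0.8
  endloop
 endfacet
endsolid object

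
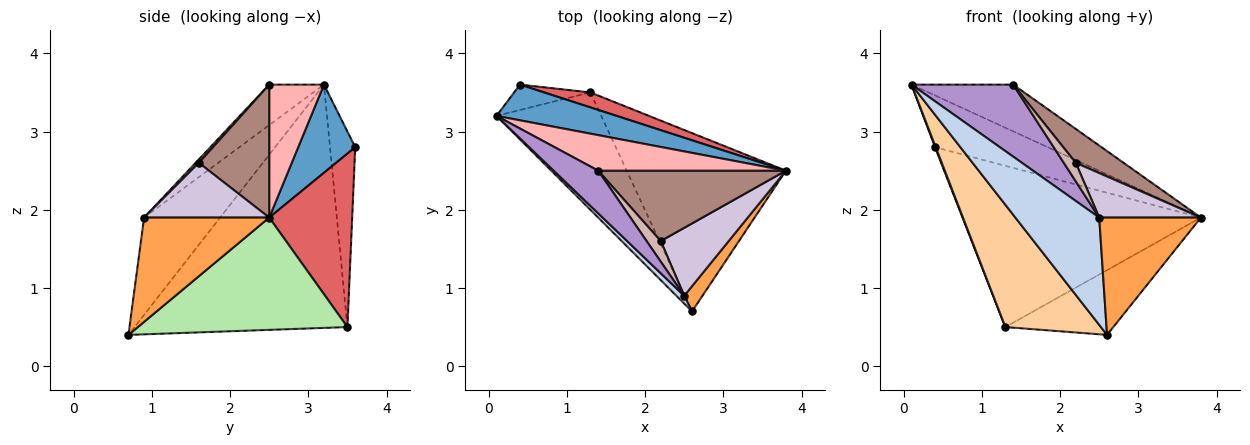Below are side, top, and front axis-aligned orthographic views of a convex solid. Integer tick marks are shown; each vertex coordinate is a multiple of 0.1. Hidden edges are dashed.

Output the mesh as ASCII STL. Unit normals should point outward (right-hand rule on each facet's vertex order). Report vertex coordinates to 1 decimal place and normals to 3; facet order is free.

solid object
 facet normal 0.385 0.760 0.524
  outer loop
   vertex 0.4 3.6 2.8
   vertex 0.1 3.2 3.6
   vertex 3.8 2.5 1.9
  endloop
 endfacet
 facet normal -0.671 -0.740 0.054
  outer loop
   vertex 2.5 0.9 1.9
   vertex 0.1 3.2 3.6
   vertex 2.6 0.7 0.4
  endloop
 endfacet
 facet normal 0.769 -0.625 0.135
  outer loop
   vertex 2.5 0.9 1.9
   vertex 2.6 0.7 0.4
   vertex 3.8 2.5 1.9
  endloop
 endfacet
 facet normal -0.849 -0.381 -0.366
  outer loop
   vertex 1.3 3.5 0.5
   vertex 2.6 0.7 0.4
   vertex 0.1 3.2 3.6
  endloop
 endfacet
 facet normal -0.931 -0.028 -0.363
  outer loop
   vertex 1.3 3.5 0.5
   vertex 0.1 3.2 3.6
   vertex 0.4 3.6 2.8
  endloop
 endfacet
 facet normal 0.553 0.285 -0.783
  outer loop
   vertex 1.3 3.5 0.5
   vertex 3.8 2.5 1.9
   vertex 2.6 0.7 0.4
  endloop
 endfacet
 facet normal 0.327 0.941 0.087
  outer loop
   vertex 1.3 3.5 0.5
   vertex 0.4 3.6 2.8
   vertex 3.8 2.5 1.9
  endloop
 endfacet
 facet normal 0.394 0.732 0.556
  outer loop
   vertex 1.4 2.5 3.6
   vertex 3.8 2.5 1.9
   vertex 0.1 3.2 3.6
  endloop
 endfacet
 facet normal -0.420 -0.781 0.463
  outer loop
   vertex 1.4 2.5 3.6
   vertex 0.1 3.2 3.6
   vertex 2.5 0.9 1.9
  endloop
 endfacet
 facet normal 0.559 -0.454 0.694
  outer loop
   vertex 2.2 1.6 2.6
   vertex 2.5 0.9 1.9
   vertex 3.8 2.5 1.9
  endloop
 endfacet
 facet normal 0.538 -0.366 0.760
  outer loop
   vertex 2.2 1.6 2.6
   vertex 3.8 2.5 1.9
   vertex 1.4 2.5 3.6
  endloop
 endfacet
 facet normal 0.177 -0.657 0.733
  outer loop
   vertex 2.2 1.6 2.6
   vertex 1.4 2.5 3.6
   vertex 2.5 0.9 1.9
  endloop
 endfacet
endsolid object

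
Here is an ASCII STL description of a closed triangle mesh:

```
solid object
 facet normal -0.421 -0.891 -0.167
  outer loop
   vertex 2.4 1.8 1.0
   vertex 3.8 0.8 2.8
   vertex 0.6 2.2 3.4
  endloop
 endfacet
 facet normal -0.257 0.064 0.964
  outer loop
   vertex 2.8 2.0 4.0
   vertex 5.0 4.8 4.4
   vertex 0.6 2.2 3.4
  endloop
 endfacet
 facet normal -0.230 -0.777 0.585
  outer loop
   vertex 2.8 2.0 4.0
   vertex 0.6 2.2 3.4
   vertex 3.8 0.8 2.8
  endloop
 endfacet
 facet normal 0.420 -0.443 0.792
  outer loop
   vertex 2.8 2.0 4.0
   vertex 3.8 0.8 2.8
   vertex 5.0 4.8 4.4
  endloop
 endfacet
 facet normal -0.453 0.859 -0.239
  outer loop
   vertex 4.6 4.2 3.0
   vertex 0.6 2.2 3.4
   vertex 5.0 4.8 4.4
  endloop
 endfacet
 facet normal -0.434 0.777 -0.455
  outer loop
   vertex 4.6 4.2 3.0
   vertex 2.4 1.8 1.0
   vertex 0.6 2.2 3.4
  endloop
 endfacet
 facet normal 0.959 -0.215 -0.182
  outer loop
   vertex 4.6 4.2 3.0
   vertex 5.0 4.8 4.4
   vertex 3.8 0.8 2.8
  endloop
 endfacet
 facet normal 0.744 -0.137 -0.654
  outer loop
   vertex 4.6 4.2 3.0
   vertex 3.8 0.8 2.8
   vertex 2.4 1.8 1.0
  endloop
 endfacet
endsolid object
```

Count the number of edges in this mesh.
12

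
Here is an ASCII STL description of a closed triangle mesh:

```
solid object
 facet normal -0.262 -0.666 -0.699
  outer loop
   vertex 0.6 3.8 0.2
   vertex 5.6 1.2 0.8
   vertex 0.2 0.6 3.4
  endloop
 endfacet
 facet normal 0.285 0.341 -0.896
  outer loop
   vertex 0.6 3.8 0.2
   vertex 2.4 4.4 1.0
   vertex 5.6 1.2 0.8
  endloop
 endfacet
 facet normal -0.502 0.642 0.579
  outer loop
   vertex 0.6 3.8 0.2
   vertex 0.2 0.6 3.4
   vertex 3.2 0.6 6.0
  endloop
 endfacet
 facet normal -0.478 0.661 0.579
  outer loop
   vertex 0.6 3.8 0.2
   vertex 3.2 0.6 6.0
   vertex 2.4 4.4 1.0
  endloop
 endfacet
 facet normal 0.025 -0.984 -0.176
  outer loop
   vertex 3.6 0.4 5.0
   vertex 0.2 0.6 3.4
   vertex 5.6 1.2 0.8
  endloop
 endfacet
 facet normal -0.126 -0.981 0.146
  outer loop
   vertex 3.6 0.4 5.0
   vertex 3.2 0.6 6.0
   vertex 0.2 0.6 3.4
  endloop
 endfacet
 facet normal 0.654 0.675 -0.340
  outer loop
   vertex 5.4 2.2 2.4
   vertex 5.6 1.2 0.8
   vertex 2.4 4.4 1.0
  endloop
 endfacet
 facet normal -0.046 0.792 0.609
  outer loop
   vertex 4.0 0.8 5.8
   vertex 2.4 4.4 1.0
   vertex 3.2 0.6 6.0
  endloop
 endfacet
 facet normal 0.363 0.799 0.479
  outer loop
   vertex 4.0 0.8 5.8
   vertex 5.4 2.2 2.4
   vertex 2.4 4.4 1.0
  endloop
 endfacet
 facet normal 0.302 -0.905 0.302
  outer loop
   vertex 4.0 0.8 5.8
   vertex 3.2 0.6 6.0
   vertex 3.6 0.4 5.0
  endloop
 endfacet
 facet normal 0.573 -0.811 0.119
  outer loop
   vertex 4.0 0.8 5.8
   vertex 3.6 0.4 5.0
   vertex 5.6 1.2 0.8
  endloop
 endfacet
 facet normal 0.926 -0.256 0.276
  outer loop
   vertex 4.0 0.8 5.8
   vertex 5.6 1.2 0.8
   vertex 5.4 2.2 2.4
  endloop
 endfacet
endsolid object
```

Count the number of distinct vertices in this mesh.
8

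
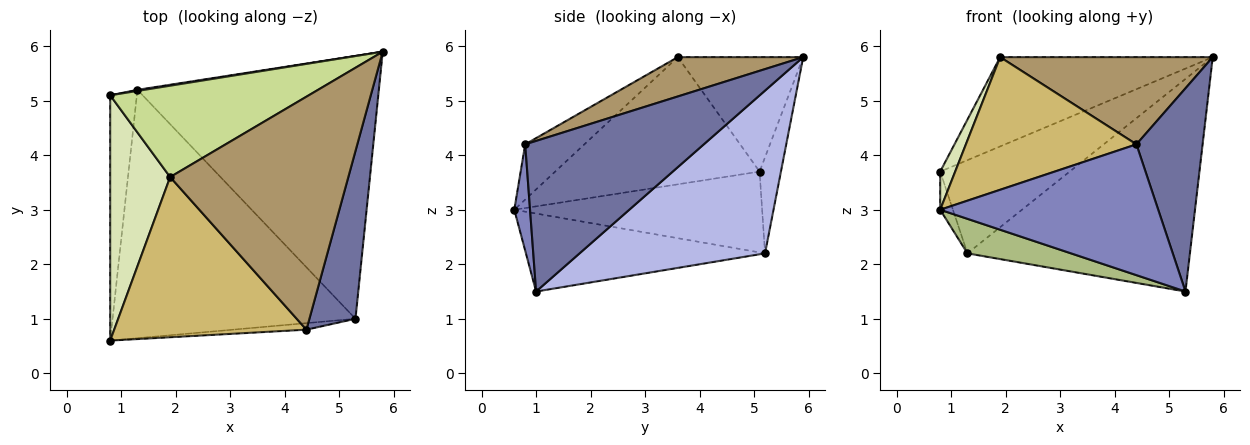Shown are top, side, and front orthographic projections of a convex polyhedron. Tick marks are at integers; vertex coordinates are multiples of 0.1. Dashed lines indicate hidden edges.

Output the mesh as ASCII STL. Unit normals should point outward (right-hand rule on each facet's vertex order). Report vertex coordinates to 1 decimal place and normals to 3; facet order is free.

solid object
 facet normal 0.901 -0.334 0.276
  outer loop
   vertex 4.4 0.8 4.2
   vertex 5.3 1.0 1.5
   vertex 5.8 5.9 5.8
  endloop
 endfacet
 facet normal 0.072 -0.996 -0.050
  outer loop
   vertex 4.4 0.8 4.2
   vertex 0.8 0.6 3.0
   vertex 5.3 1.0 1.5
  endloop
 endfacet
 facet normal -0.163 0.987 0.012
  outer loop
   vertex 1.3 5.2 2.2
   vertex 0.8 5.1 3.7
   vertex 5.8 5.9 5.8
  endloop
 endfacet
 facet normal 0.464 0.557 -0.689
  outer loop
   vertex 1.3 5.2 2.2
   vertex 5.8 5.9 5.8
   vertex 5.3 1.0 1.5
  endloop
 endfacet
 facet normal -0.949 0.049 -0.313
  outer loop
   vertex 1.3 5.2 2.2
   vertex 0.8 0.6 3.0
   vertex 0.8 5.1 3.7
  endloop
 endfacet
 facet normal -0.303 -0.131 -0.944
  outer loop
   vertex 1.3 5.2 2.2
   vertex 5.3 1.0 1.5
   vertex 0.8 0.6 3.0
  endloop
 endfacet
 facet normal -0.381 0.646 0.661
  outer loop
   vertex 1.9 3.6 5.8
   vertex 5.8 5.9 5.8
   vertex 0.8 5.1 3.7
  endloop
 endfacet
 facet normal -0.903 -0.066 0.425
  outer loop
   vertex 1.9 3.6 5.8
   vertex 0.8 5.1 3.7
   vertex 0.8 0.6 3.0
  endloop
 endfacet
 facet normal 0.202 -0.343 0.917
  outer loop
   vertex 1.9 3.6 5.8
   vertex 4.4 0.8 4.2
   vertex 5.8 5.9 5.8
  endloop
 endfacet
 facet normal -0.216 -0.623 0.752
  outer loop
   vertex 1.9 3.6 5.8
   vertex 0.8 0.6 3.0
   vertex 4.4 0.8 4.2
  endloop
 endfacet
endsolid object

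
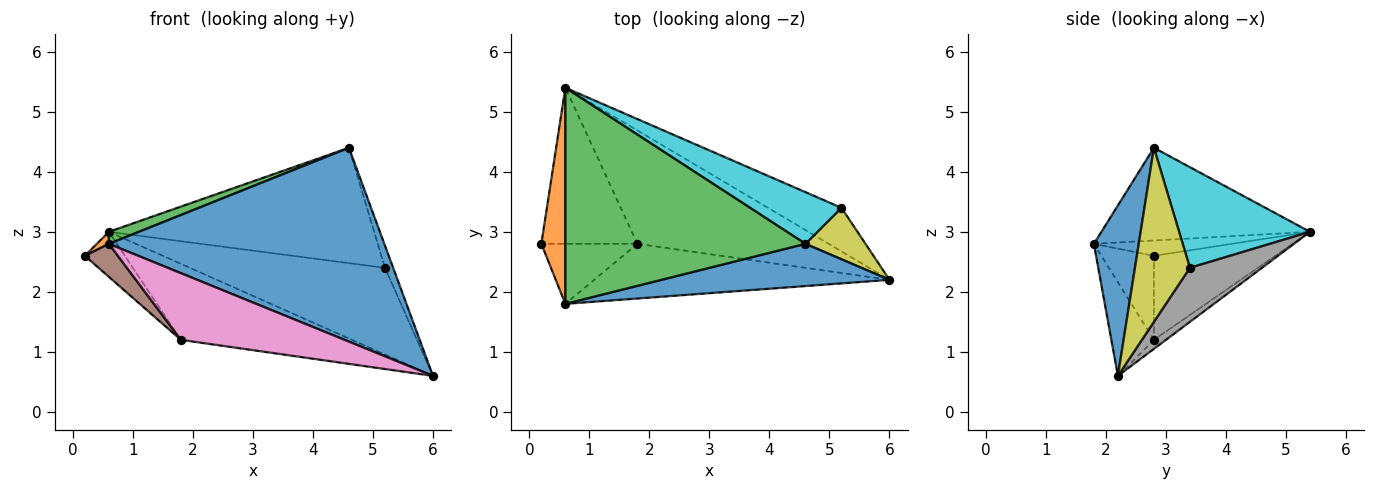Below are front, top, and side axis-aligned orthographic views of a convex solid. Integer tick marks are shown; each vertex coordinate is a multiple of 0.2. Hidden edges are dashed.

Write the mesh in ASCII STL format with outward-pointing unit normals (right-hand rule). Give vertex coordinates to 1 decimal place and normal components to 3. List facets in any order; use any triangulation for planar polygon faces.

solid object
 facet normal 0.157 -0.965 0.210
  outer loop
   vertex 0.6 1.8 2.8
   vertex 6.0 2.2 0.6
   vertex 4.6 2.8 4.4
  endloop
 endfacet
 facet normal -0.538 -0.047 0.842
  outer loop
   vertex 0.6 1.8 2.8
   vertex 0.6 5.4 3.0
   vertex 0.2 2.8 2.6
  endloop
 endfacet
 facet normal -0.360 -0.052 0.932
  outer loop
   vertex 0.6 1.8 2.8
   vertex 4.6 2.8 4.4
   vertex 0.6 5.4 3.0
  endloop
 endfacet
 facet normal -0.644 0.212 -0.735
  outer loop
   vertex 1.8 2.8 1.2
   vertex 0.2 2.8 2.6
   vertex 0.6 5.4 3.0
  endloop
 endfacet
 facet normal -0.039 0.557 -0.830
  outer loop
   vertex 1.8 2.8 1.2
   vertex 0.6 5.4 3.0
   vertex 6.0 2.2 0.6
  endloop
 endfacet
 facet normal -0.608 -0.382 -0.695
  outer loop
   vertex 1.8 2.8 1.2
   vertex 0.6 1.8 2.8
   vertex 0.2 2.8 2.6
  endloop
 endfacet
 facet normal -0.197 -0.758 -0.622
  outer loop
   vertex 1.8 2.8 1.2
   vertex 6.0 2.2 0.6
   vertex 0.6 1.8 2.8
  endloop
 endfacet
 facet normal 0.313 0.849 -0.426
  outer loop
   vertex 5.2 3.4 2.4
   vertex 6.0 2.2 0.6
   vertex 0.6 5.4 3.0
  endloop
 endfacet
 facet normal 0.936 0.140 0.323
  outer loop
   vertex 5.2 3.4 2.4
   vertex 4.6 2.8 4.4
   vertex 6.0 2.2 0.6
  endloop
 endfacet
 facet normal 0.410 0.832 0.373
  outer loop
   vertex 5.2 3.4 2.4
   vertex 0.6 5.4 3.0
   vertex 4.6 2.8 4.4
  endloop
 endfacet
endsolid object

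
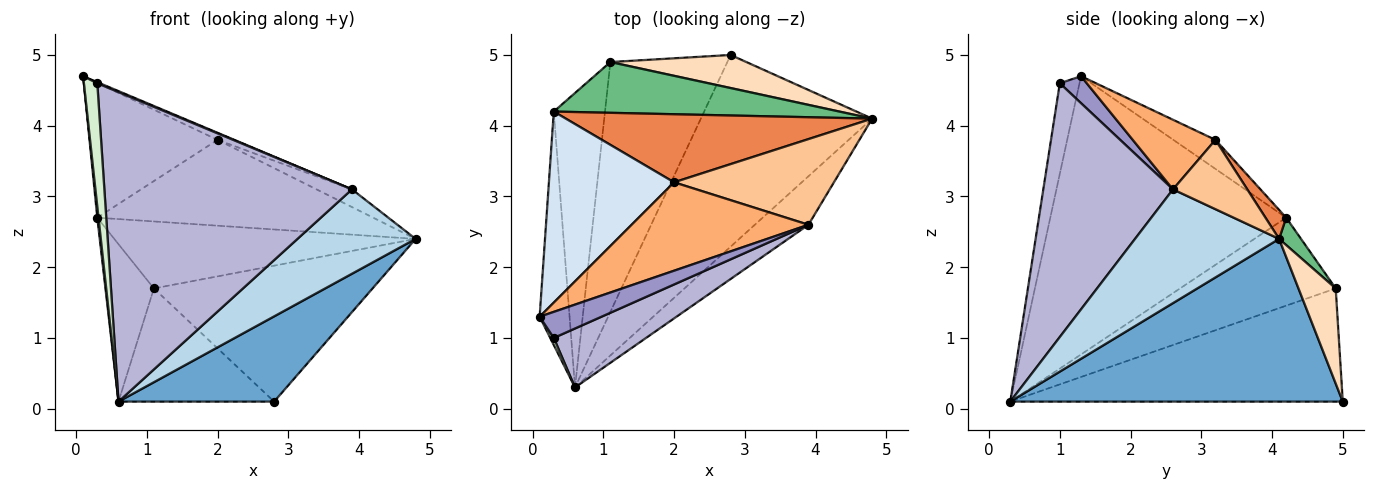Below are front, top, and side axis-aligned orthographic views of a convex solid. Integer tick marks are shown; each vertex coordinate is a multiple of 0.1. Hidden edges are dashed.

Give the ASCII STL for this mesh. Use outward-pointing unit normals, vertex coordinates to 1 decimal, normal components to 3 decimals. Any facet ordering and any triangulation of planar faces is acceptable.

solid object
 facet normal 0.655 -0.307 -0.690
  outer loop
   vertex 0.6 0.3 0.1
   vertex 2.8 5.0 0.1
   vertex 4.8 4.1 2.4
  endloop
 endfacet
 facet normal -0.994 -0.005 -0.107
  outer loop
   vertex 0.3 4.2 2.7
   vertex 0.6 0.3 0.1
   vertex 0.1 1.3 4.7
  endloop
 endfacet
 facet normal 0.727 -0.596 -0.342
  outer loop
   vertex 3.9 2.6 3.1
   vertex 0.6 0.3 0.1
   vertex 4.8 4.1 2.4
  endloop
 endfacet
 facet normal -0.186 0.566 0.803
  outer loop
   vertex 2.0 3.2 3.8
   vertex 0.3 4.2 2.7
   vertex 0.1 1.3 4.7
  endloop
 endfacet
 facet normal 0.059 0.782 0.620
  outer loop
   vertex 2.0 3.2 3.8
   vertex 4.8 4.1 2.4
   vertex 0.3 4.2 2.7
  endloop
 endfacet
 facet normal 0.365 0.074 0.928
  outer loop
   vertex 2.0 3.2 3.8
   vertex 0.1 1.3 4.7
   vertex 3.9 2.6 3.1
  endloop
 endfacet
 facet normal 0.391 0.186 0.901
  outer loop
   vertex 2.0 3.2 3.8
   vertex 3.9 2.6 3.1
   vertex 4.8 4.1 2.4
  endloop
 endfacet
 facet normal 0.163 0.959 0.233
  outer loop
   vertex 1.1 4.9 1.7
   vertex 4.8 4.1 2.4
   vertex 2.8 5.0 0.1
  endloop
 endfacet
 facet normal 0.058 0.796 0.603
  outer loop
   vertex 1.1 4.9 1.7
   vertex 0.3 4.2 2.7
   vertex 4.8 4.1 2.4
  endloop
 endfacet
 facet normal -0.661 0.310 -0.683
  outer loop
   vertex 1.1 4.9 1.7
   vertex 2.8 5.0 0.1
   vertex 0.6 0.3 0.1
  endloop
 endfacet
 facet normal -0.835 0.260 -0.486
  outer loop
   vertex 1.1 4.9 1.7
   vertex 0.6 0.3 0.1
   vertex 0.3 4.2 2.7
  endloop
 endfacet
 facet normal -0.827 -0.562 0.032
  outer loop
   vertex 0.3 1.0 4.6
   vertex 0.1 1.3 4.7
   vertex 0.6 0.3 0.1
  endloop
 endfacet
 facet normal 0.399 -0.039 0.916
  outer loop
   vertex 0.3 1.0 4.6
   vertex 3.9 2.6 3.1
   vertex 0.1 1.3 4.7
  endloop
 endfacet
 facet normal 0.458 -0.873 0.166
  outer loop
   vertex 0.3 1.0 4.6
   vertex 0.6 0.3 0.1
   vertex 3.9 2.6 3.1
  endloop
 endfacet
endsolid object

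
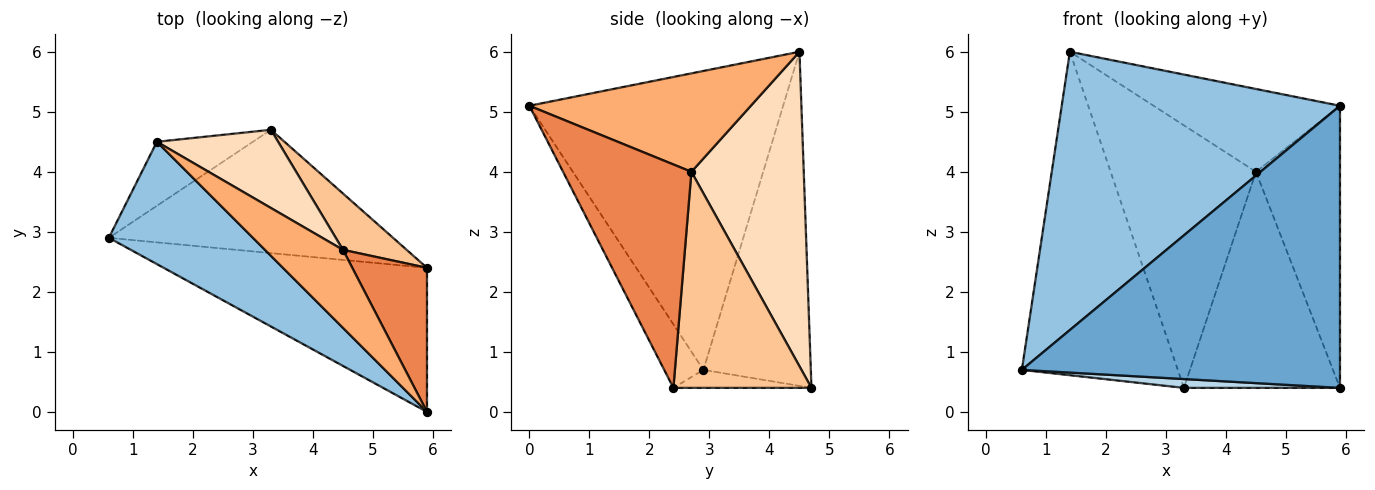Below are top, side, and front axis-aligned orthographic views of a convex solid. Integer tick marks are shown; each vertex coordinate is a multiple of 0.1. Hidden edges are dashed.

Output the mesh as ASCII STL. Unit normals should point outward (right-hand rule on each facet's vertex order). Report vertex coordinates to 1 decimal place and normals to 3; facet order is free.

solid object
 facet normal -0.109 -0.885 -0.452
  outer loop
   vertex 5.9 0.0 5.1
   vertex 0.6 2.9 0.7
   vertex 5.9 2.4 0.4
  endloop
 endfacet
 facet normal -0.641 -0.703 0.309
  outer loop
   vertex 1.4 4.5 6.0
   vertex 0.6 2.9 0.7
   vertex 5.9 0.0 5.1
  endloop
 endfacet
 facet normal -0.063 -0.071 -0.995
  outer loop
   vertex 3.3 4.7 0.4
   vertex 5.9 2.4 0.4
   vertex 0.6 2.9 0.7
  endloop
 endfacet
 facet normal -0.560 0.813 -0.161
  outer loop
   vertex 3.3 4.7 0.4
   vertex 0.6 2.9 0.7
   vertex 1.4 4.5 6.0
  endloop
 endfacet
 facet normal 0.806 0.528 0.269
  outer loop
   vertex 4.5 2.7 4.0
   vertex 5.9 0.0 5.1
   vertex 5.9 2.4 0.4
  endloop
 endfacet
 facet normal 0.654 0.551 0.519
  outer loop
   vertex 4.5 2.7 4.0
   vertex 1.4 4.5 6.0
   vertex 5.9 0.0 5.1
  endloop
 endfacet
 facet normal 0.650 0.735 0.192
  outer loop
   vertex 4.5 2.7 4.0
   vertex 5.9 2.4 0.4
   vertex 3.3 4.7 0.4
  endloop
 endfacet
 facet normal 0.595 0.770 0.229
  outer loop
   vertex 4.5 2.7 4.0
   vertex 3.3 4.7 0.4
   vertex 1.4 4.5 6.0
  endloop
 endfacet
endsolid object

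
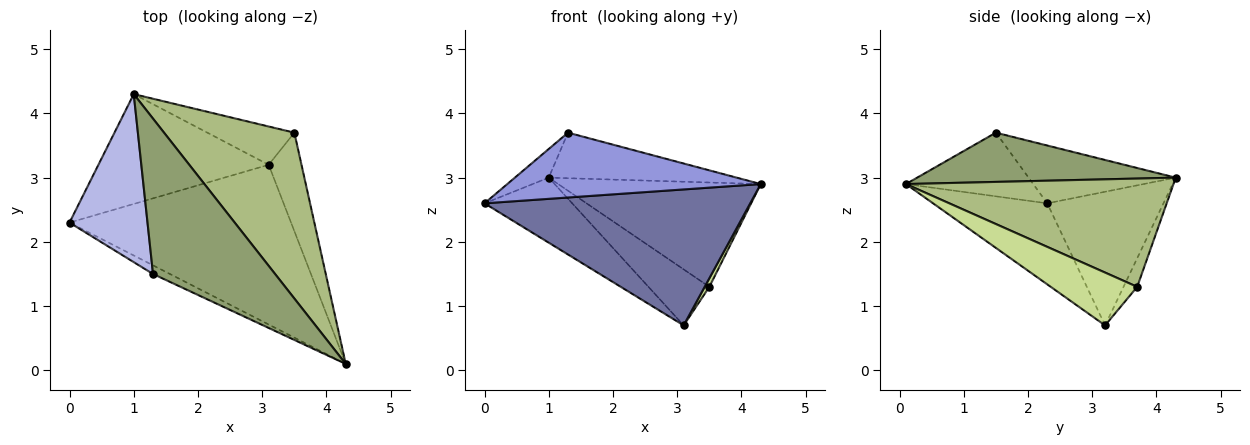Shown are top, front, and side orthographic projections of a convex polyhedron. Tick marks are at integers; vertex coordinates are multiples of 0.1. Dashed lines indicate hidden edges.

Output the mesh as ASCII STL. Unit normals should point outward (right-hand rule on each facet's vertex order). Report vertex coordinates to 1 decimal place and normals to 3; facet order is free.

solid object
 facet normal -0.268 -0.624 -0.734
  outer loop
   vertex 3.1 3.2 0.7
   vertex 4.3 0.1 2.9
   vertex 0.0 2.3 2.6
  endloop
 endfacet
 facet normal -0.560 0.422 -0.713
  outer loop
   vertex 3.1 3.2 0.7
   vertex 0.0 2.3 2.6
   vertex 1.0 4.3 3.0
  endloop
 endfacet
 facet normal -0.446 -0.887 -0.119
  outer loop
   vertex 1.3 1.5 3.7
   vertex 0.0 2.3 2.6
   vertex 4.3 0.1 2.9
  endloop
 endfacet
 facet normal -0.590 0.136 0.796
  outer loop
   vertex 1.3 1.5 3.7
   vertex 1.0 4.3 3.0
   vertex 0.0 2.3 2.6
  endloop
 endfacet
 facet normal 0.361 0.262 0.895
  outer loop
   vertex 1.3 1.5 3.7
   vertex 4.3 0.1 2.9
   vertex 1.0 4.3 3.0
  endloop
 endfacet
 facet normal 0.575 0.436 0.692
  outer loop
   vertex 3.5 3.7 1.3
   vertex 1.0 4.3 3.0
   vertex 4.3 0.1 2.9
  endloop
 endfacet
 facet normal 0.848 -0.046 -0.527
  outer loop
   vertex 3.5 3.7 1.3
   vertex 4.3 0.1 2.9
   vertex 3.1 3.2 0.7
  endloop
 endfacet
 facet normal -0.182 0.812 -0.555
  outer loop
   vertex 3.5 3.7 1.3
   vertex 3.1 3.2 0.7
   vertex 1.0 4.3 3.0
  endloop
 endfacet
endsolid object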